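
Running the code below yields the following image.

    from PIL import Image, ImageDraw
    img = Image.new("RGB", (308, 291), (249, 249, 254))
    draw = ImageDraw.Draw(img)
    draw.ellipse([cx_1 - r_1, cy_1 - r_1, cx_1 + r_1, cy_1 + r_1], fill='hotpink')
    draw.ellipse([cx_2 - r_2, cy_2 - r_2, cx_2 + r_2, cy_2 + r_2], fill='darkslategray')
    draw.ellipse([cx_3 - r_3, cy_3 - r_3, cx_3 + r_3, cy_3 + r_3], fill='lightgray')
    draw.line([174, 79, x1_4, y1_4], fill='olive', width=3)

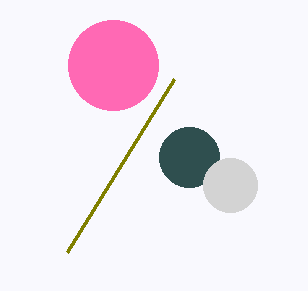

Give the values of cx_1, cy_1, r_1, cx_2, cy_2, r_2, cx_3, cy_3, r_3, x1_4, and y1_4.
cx_1 = 113, cy_1 = 65, r_1 = 45, cx_2 = 189, cy_2 = 157, r_2 = 30, cx_3 = 230, cy_3 = 185, r_3 = 27, x1_4 = 67, y1_4 = 252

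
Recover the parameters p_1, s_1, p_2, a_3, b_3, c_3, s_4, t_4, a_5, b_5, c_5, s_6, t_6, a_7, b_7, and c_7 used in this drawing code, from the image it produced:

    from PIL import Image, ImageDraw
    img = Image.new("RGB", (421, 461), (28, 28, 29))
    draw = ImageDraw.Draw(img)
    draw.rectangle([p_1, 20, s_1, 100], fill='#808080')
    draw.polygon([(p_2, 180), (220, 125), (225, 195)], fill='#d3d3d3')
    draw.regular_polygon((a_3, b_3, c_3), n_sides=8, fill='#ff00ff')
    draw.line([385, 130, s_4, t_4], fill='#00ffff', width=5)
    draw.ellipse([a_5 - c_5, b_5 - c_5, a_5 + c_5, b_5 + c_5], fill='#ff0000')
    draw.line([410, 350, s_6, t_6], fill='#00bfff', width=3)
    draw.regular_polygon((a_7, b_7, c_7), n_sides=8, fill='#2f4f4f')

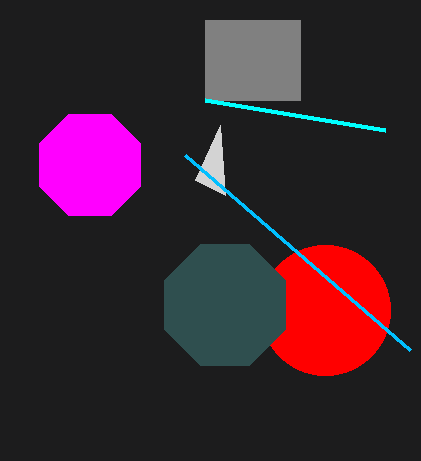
p_1 = 205, s_1 = 300, p_2 = 195, a_3 = 90, b_3 = 165, c_3 = 55, s_4 = 205, t_4 = 100, a_5 = 325, b_5 = 310, c_5 = 65, s_6 = 185, t_6 = 155, a_7 = 225, b_7 = 305, c_7 = 65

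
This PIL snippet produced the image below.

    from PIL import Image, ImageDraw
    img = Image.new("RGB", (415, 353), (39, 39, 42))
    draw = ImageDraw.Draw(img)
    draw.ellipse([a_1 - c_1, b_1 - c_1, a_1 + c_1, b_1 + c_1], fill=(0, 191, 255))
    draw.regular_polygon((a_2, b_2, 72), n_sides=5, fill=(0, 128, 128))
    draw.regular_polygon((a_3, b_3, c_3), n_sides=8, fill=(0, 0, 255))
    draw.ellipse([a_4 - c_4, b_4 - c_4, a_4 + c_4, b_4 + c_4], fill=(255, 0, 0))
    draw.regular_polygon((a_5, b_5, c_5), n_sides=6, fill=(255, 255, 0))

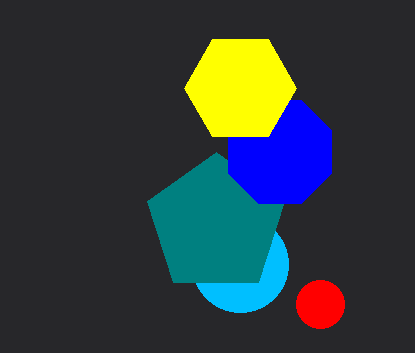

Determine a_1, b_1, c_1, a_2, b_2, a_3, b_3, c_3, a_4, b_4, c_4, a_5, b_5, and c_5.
a_1 = 240; b_1 = 264; c_1 = 48; a_2 = 216; b_2 = 224; a_3 = 280; b_3 = 152; c_3 = 56; a_4 = 320; b_4 = 304; c_4 = 24; a_5 = 240; b_5 = 88; c_5 = 56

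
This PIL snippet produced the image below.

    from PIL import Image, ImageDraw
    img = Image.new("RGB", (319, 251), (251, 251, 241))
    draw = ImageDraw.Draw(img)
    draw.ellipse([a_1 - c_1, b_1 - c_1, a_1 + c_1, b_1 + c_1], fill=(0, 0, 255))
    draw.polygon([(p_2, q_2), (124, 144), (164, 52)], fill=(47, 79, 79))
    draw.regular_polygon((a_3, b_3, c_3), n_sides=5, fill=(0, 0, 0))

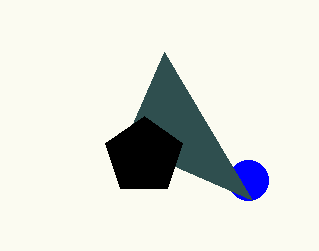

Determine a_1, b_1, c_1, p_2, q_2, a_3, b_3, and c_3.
a_1 = 248; b_1 = 180; c_1 = 20; p_2 = 252; q_2 = 200; a_3 = 144; b_3 = 156; c_3 = 40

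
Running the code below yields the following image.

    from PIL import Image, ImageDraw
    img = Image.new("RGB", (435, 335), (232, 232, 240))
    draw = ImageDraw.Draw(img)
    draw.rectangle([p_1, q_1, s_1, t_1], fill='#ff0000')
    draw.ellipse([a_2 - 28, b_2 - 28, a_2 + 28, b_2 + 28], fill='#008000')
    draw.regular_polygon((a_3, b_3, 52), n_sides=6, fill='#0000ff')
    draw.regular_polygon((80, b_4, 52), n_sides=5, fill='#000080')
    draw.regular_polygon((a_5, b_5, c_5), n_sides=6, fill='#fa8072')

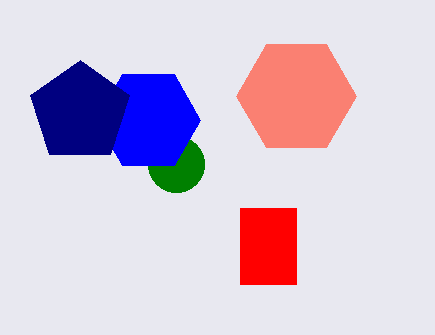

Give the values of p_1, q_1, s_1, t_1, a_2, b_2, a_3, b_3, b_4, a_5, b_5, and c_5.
p_1 = 240, q_1 = 208, s_1 = 296, t_1 = 284, a_2 = 176, b_2 = 164, a_3 = 148, b_3 = 120, b_4 = 112, a_5 = 296, b_5 = 96, c_5 = 60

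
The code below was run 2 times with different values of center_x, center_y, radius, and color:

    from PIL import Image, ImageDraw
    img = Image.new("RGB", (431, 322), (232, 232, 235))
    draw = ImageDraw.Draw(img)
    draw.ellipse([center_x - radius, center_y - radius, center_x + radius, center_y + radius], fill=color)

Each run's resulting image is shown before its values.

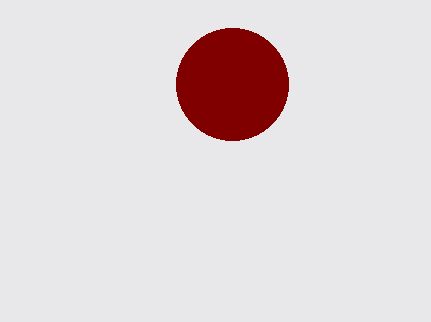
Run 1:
center_x = 232; center_y = 84; radius = 56; color = 'maroon'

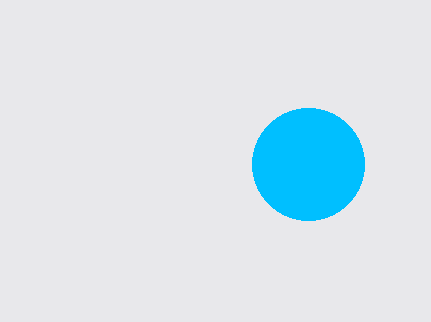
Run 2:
center_x = 308, center_y = 164, radius = 56, color = 'deepskyblue'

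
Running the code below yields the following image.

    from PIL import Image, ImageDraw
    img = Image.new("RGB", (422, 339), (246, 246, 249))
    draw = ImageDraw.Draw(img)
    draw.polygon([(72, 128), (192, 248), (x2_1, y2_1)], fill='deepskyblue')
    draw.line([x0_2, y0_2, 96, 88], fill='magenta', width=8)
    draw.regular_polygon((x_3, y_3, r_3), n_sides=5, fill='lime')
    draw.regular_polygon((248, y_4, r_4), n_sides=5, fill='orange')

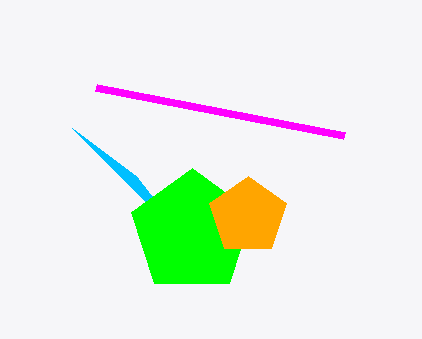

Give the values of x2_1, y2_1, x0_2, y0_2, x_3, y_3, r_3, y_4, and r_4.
x2_1 = 136, y2_1 = 176, x0_2 = 344, y0_2 = 136, x_3 = 192, y_3 = 232, r_3 = 64, y_4 = 216, r_4 = 40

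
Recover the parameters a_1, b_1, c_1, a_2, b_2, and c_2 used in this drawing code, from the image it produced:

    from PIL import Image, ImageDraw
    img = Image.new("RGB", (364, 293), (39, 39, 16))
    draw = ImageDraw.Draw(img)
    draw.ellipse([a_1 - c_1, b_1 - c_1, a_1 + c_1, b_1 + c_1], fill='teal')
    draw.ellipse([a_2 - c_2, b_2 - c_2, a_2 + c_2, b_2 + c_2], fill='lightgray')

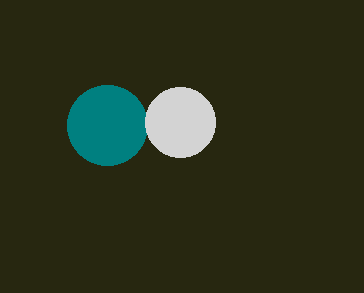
a_1 = 107
b_1 = 125
c_1 = 40
a_2 = 180
b_2 = 122
c_2 = 35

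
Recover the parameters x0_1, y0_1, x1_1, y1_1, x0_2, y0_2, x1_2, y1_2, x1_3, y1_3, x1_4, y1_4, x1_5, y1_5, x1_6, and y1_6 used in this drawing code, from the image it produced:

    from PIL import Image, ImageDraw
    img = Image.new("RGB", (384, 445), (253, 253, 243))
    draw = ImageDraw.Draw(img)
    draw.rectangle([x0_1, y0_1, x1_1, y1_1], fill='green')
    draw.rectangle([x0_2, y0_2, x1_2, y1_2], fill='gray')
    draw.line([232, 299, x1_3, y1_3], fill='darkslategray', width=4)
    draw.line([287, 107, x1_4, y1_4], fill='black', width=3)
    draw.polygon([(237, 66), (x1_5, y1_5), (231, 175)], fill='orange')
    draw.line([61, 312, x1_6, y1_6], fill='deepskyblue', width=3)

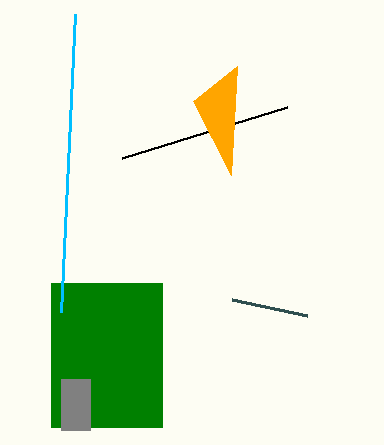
x0_1 = 51
y0_1 = 283
x1_1 = 162
y1_1 = 427
x0_2 = 61
y0_2 = 379
x1_2 = 90
y1_2 = 430
x1_3 = 307
y1_3 = 315
x1_4 = 122
y1_4 = 158
x1_5 = 193
y1_5 = 101
x1_6 = 75
y1_6 = 14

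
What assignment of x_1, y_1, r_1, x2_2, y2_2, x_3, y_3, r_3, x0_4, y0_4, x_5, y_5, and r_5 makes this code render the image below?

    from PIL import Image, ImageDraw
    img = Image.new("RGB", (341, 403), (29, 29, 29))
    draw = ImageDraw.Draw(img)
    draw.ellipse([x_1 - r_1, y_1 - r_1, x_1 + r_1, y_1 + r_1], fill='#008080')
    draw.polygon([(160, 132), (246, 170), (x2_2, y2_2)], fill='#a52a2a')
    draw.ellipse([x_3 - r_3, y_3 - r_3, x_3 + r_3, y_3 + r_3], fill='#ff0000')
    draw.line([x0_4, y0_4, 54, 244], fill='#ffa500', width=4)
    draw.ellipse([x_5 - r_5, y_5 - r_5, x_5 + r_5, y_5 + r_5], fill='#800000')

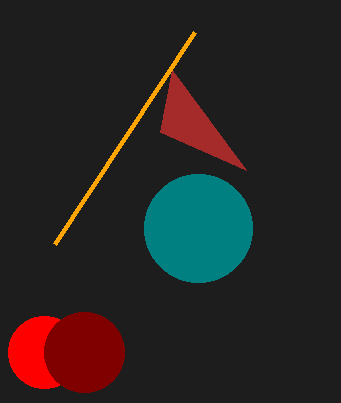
x_1 = 198
y_1 = 228
r_1 = 54
x2_2 = 172
y2_2 = 70
x_3 = 44
y_3 = 352
r_3 = 36
x0_4 = 194
y0_4 = 32
x_5 = 84
y_5 = 352
r_5 = 40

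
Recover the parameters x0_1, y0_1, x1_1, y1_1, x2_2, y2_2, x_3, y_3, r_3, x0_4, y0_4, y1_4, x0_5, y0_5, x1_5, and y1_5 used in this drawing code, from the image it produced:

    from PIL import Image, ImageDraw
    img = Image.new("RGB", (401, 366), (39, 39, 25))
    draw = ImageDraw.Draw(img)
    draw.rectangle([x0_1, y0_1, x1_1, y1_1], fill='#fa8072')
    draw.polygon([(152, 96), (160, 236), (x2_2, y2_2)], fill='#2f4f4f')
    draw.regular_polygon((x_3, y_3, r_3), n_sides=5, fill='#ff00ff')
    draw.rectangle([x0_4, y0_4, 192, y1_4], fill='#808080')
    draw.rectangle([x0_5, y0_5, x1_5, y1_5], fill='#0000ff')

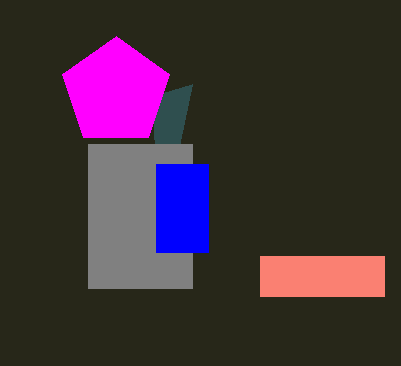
x0_1 = 260; y0_1 = 256; x1_1 = 384; y1_1 = 296; x2_2 = 192; y2_2 = 84; x_3 = 116; y_3 = 92; r_3 = 56; x0_4 = 88; y0_4 = 144; y1_4 = 288; x0_5 = 156; y0_5 = 164; x1_5 = 208; y1_5 = 252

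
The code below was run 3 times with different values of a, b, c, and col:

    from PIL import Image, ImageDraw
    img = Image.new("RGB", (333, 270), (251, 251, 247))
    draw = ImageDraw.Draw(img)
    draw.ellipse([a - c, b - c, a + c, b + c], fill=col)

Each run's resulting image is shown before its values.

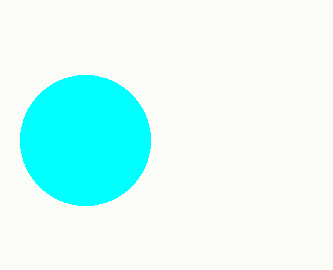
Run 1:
a = 85; b = 140; c = 65; col = 'cyan'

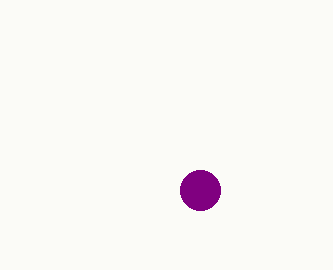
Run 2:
a = 200
b = 190
c = 20
col = 'purple'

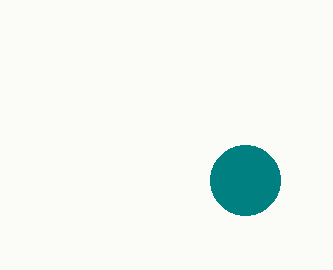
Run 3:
a = 245; b = 180; c = 35; col = 'teal'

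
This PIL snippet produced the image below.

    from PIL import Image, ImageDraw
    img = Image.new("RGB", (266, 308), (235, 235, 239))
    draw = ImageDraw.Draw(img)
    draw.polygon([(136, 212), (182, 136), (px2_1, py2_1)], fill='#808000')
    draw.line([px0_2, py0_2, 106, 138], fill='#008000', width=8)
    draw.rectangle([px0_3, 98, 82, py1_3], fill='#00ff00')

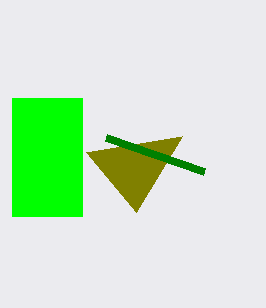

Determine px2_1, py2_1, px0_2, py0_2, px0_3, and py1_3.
px2_1 = 86
py2_1 = 152
px0_2 = 204
py0_2 = 172
px0_3 = 12
py1_3 = 216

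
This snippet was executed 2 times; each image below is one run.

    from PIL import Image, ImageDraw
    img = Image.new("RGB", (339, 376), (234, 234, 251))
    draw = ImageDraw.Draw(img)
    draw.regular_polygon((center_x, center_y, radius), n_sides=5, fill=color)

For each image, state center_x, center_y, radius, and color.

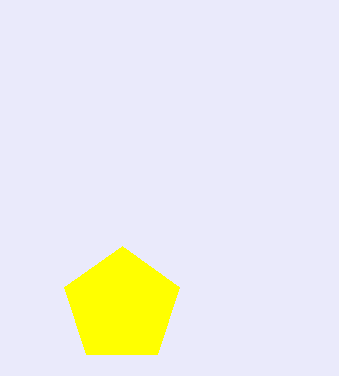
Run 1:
center_x = 122; center_y = 306; radius = 60; color = 'yellow'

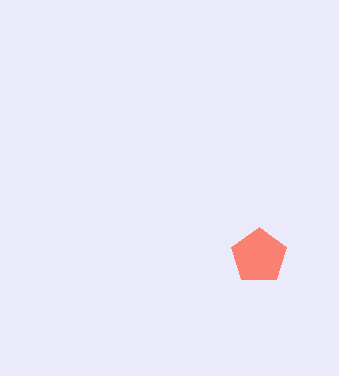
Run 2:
center_x = 259; center_y = 256; radius = 29; color = 'salmon'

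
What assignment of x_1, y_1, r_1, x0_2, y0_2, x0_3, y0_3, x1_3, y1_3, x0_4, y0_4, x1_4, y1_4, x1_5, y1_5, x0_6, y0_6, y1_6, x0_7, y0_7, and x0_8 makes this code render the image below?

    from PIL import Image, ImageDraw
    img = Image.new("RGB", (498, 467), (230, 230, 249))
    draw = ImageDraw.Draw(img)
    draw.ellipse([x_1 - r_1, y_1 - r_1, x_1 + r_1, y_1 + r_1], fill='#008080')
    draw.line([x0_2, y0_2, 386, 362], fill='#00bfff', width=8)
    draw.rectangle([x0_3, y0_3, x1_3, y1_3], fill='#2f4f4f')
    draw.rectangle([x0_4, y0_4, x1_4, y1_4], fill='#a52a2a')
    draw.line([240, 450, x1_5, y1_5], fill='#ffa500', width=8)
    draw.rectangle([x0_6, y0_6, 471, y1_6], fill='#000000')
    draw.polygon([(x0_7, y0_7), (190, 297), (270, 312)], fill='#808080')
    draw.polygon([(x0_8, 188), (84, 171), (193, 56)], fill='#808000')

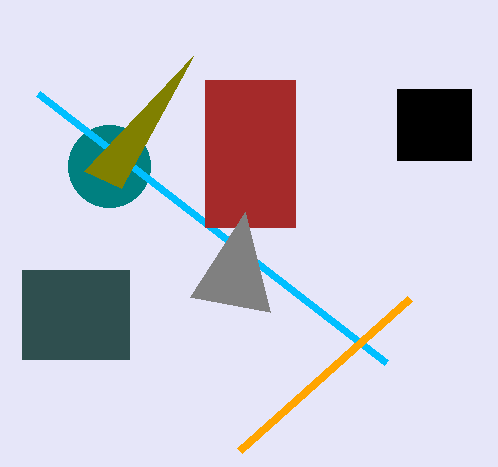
x_1 = 109; y_1 = 166; r_1 = 41; x0_2 = 38; y0_2 = 93; x0_3 = 22; y0_3 = 270; x1_3 = 129; y1_3 = 359; x0_4 = 205; y0_4 = 80; x1_4 = 295; y1_4 = 227; x1_5 = 410; y1_5 = 298; x0_6 = 397; y0_6 = 89; y1_6 = 160; x0_7 = 245; y0_7 = 212; x0_8 = 121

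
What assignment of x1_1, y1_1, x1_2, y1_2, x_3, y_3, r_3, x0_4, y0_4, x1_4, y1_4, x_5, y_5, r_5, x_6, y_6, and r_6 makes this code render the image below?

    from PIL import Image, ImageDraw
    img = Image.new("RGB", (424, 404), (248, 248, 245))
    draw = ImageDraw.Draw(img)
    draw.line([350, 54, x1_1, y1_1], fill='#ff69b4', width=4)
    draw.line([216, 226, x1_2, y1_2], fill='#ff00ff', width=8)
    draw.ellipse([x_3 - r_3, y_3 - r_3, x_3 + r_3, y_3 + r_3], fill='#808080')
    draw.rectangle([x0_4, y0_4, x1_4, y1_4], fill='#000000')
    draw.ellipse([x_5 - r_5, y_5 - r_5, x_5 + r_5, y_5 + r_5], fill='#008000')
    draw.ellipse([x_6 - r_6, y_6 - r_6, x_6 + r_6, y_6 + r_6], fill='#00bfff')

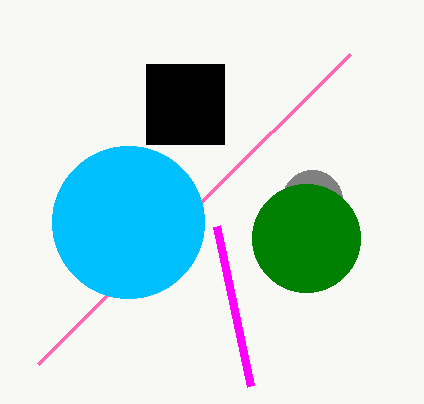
x1_1 = 38
y1_1 = 364
x1_2 = 250
y1_2 = 386
x_3 = 312
y_3 = 200
r_3 = 30
x0_4 = 146
y0_4 = 64
x1_4 = 224
y1_4 = 144
x_5 = 306
y_5 = 238
r_5 = 54
x_6 = 128
y_6 = 222
r_6 = 76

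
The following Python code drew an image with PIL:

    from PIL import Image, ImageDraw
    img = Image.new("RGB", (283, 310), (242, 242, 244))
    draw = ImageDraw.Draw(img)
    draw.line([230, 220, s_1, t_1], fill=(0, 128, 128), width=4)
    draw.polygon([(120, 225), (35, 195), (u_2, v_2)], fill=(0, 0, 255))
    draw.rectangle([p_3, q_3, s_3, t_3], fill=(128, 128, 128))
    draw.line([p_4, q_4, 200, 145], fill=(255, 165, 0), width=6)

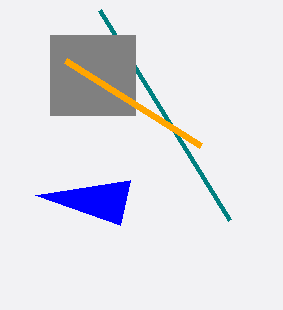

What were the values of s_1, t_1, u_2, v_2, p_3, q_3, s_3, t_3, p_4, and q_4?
s_1 = 100; t_1 = 10; u_2 = 130; v_2 = 180; p_3 = 50; q_3 = 35; s_3 = 135; t_3 = 115; p_4 = 65; q_4 = 60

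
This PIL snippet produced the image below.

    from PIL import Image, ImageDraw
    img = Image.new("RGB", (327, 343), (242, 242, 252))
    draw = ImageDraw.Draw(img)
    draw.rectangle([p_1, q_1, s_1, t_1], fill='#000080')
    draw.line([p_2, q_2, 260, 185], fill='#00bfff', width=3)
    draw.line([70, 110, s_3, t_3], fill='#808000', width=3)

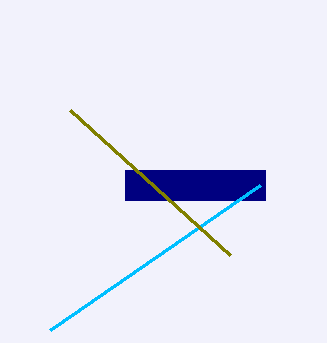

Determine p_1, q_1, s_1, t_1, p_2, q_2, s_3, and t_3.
p_1 = 125, q_1 = 170, s_1 = 265, t_1 = 200, p_2 = 50, q_2 = 330, s_3 = 230, t_3 = 255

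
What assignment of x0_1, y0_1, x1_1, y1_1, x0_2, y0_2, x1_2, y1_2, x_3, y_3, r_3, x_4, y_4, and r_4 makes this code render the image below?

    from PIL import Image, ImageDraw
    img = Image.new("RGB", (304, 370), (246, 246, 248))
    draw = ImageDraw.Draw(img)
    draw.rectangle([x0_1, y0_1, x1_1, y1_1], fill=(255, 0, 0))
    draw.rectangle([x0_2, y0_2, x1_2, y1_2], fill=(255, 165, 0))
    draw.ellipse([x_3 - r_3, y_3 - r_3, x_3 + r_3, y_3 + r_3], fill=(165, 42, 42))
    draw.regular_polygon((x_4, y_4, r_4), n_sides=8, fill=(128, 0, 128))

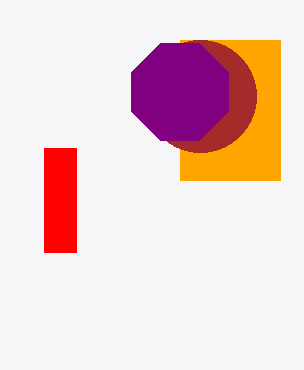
x0_1 = 44, y0_1 = 148, x1_1 = 76, y1_1 = 252, x0_2 = 180, y0_2 = 40, x1_2 = 280, y1_2 = 180, x_3 = 200, y_3 = 96, r_3 = 56, x_4 = 180, y_4 = 92, r_4 = 52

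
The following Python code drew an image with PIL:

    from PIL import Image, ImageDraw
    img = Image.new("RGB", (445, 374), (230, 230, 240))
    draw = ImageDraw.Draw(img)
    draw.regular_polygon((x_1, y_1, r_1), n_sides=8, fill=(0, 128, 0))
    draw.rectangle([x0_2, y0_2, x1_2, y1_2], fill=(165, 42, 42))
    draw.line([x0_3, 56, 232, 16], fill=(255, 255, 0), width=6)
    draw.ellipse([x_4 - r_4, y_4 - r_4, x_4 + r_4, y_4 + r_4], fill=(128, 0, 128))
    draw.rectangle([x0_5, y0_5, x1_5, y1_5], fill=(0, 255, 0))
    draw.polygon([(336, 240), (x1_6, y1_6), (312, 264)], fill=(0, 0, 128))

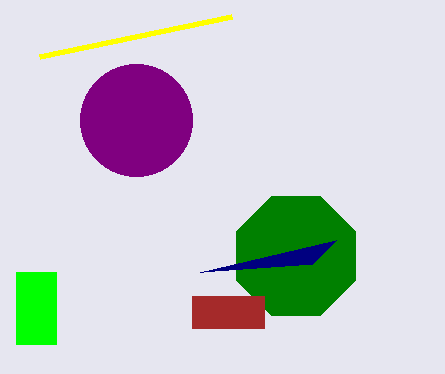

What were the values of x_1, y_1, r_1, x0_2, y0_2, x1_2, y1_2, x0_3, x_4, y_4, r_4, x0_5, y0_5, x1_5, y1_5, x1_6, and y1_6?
x_1 = 296; y_1 = 256; r_1 = 64; x0_2 = 192; y0_2 = 296; x1_2 = 264; y1_2 = 328; x0_3 = 40; x_4 = 136; y_4 = 120; r_4 = 56; x0_5 = 16; y0_5 = 272; x1_5 = 56; y1_5 = 344; x1_6 = 200; y1_6 = 272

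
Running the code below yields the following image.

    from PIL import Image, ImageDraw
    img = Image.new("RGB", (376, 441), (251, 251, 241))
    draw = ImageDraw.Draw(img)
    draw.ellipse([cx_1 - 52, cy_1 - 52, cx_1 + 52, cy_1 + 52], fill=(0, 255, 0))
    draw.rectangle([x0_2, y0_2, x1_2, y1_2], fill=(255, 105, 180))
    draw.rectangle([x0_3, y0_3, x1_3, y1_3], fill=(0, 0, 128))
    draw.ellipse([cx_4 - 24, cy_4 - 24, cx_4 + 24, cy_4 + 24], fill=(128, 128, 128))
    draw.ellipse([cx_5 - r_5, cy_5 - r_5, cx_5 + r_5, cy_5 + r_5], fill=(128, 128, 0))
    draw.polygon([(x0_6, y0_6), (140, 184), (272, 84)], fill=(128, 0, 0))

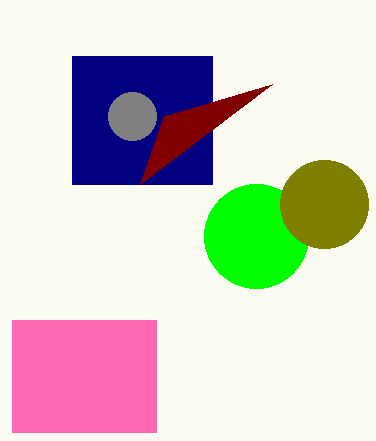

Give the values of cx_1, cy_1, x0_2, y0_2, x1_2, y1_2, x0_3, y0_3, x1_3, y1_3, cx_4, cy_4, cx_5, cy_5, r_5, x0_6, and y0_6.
cx_1 = 256
cy_1 = 236
x0_2 = 12
y0_2 = 320
x1_2 = 156
y1_2 = 432
x0_3 = 72
y0_3 = 56
x1_3 = 212
y1_3 = 184
cx_4 = 132
cy_4 = 116
cx_5 = 324
cy_5 = 204
r_5 = 44
x0_6 = 164
y0_6 = 116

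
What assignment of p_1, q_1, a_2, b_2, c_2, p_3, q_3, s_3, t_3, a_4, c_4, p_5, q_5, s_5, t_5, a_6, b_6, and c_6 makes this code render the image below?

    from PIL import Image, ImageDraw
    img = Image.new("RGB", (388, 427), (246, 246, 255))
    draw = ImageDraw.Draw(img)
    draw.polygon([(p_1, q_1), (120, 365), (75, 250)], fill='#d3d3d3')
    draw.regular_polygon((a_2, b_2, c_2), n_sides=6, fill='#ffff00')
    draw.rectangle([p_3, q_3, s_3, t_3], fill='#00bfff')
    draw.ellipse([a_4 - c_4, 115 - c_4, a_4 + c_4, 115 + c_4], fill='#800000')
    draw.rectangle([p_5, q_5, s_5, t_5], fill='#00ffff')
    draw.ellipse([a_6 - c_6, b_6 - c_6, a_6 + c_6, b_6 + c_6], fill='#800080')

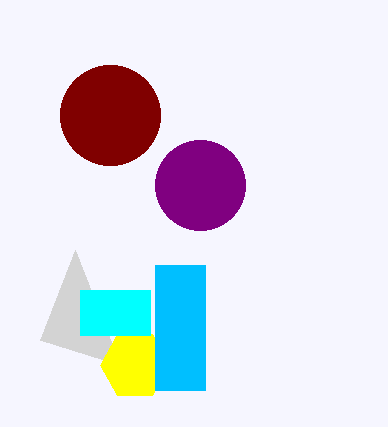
p_1 = 40; q_1 = 340; a_2 = 135; b_2 = 365; c_2 = 35; p_3 = 155; q_3 = 265; s_3 = 205; t_3 = 390; a_4 = 110; c_4 = 50; p_5 = 80; q_5 = 290; s_5 = 150; t_5 = 335; a_6 = 200; b_6 = 185; c_6 = 45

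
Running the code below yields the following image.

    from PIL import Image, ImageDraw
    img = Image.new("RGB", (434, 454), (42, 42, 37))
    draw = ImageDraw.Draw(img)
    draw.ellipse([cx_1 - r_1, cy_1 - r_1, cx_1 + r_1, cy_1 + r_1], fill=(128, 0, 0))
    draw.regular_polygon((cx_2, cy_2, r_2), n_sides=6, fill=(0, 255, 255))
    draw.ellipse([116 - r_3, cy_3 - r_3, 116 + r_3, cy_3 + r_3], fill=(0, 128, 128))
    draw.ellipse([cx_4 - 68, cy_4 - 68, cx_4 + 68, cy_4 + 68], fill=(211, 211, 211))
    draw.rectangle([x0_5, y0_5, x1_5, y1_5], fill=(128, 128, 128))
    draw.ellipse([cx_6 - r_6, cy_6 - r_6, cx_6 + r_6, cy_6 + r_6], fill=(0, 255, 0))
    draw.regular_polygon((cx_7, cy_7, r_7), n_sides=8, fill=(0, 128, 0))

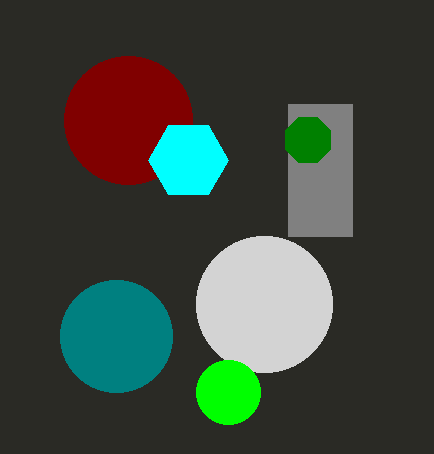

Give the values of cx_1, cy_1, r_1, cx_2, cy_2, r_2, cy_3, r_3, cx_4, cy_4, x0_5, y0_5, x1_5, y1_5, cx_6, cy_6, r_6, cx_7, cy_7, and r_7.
cx_1 = 128
cy_1 = 120
r_1 = 64
cx_2 = 188
cy_2 = 160
r_2 = 40
cy_3 = 336
r_3 = 56
cx_4 = 264
cy_4 = 304
x0_5 = 288
y0_5 = 104
x1_5 = 352
y1_5 = 236
cx_6 = 228
cy_6 = 392
r_6 = 32
cx_7 = 308
cy_7 = 140
r_7 = 24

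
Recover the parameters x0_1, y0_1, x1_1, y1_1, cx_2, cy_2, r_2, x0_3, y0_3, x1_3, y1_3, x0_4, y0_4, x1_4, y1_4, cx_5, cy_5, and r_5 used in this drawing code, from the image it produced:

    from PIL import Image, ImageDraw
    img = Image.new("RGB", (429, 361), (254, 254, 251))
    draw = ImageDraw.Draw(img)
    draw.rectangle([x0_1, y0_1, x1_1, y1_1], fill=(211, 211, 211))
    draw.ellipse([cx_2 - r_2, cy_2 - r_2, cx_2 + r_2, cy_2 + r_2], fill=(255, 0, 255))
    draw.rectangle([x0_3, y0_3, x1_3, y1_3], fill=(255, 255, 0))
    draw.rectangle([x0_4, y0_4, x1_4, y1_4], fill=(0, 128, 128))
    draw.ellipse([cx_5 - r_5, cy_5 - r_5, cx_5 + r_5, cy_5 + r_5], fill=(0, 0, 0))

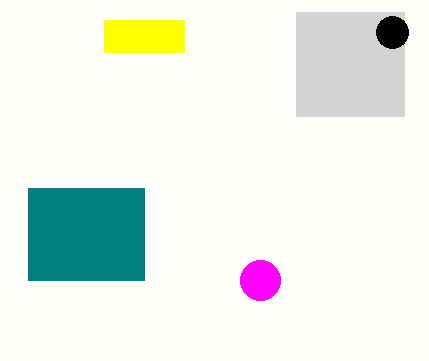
x0_1 = 296; y0_1 = 12; x1_1 = 404; y1_1 = 116; cx_2 = 260; cy_2 = 280; r_2 = 20; x0_3 = 104; y0_3 = 20; x1_3 = 184; y1_3 = 52; x0_4 = 28; y0_4 = 188; x1_4 = 144; y1_4 = 280; cx_5 = 392; cy_5 = 32; r_5 = 16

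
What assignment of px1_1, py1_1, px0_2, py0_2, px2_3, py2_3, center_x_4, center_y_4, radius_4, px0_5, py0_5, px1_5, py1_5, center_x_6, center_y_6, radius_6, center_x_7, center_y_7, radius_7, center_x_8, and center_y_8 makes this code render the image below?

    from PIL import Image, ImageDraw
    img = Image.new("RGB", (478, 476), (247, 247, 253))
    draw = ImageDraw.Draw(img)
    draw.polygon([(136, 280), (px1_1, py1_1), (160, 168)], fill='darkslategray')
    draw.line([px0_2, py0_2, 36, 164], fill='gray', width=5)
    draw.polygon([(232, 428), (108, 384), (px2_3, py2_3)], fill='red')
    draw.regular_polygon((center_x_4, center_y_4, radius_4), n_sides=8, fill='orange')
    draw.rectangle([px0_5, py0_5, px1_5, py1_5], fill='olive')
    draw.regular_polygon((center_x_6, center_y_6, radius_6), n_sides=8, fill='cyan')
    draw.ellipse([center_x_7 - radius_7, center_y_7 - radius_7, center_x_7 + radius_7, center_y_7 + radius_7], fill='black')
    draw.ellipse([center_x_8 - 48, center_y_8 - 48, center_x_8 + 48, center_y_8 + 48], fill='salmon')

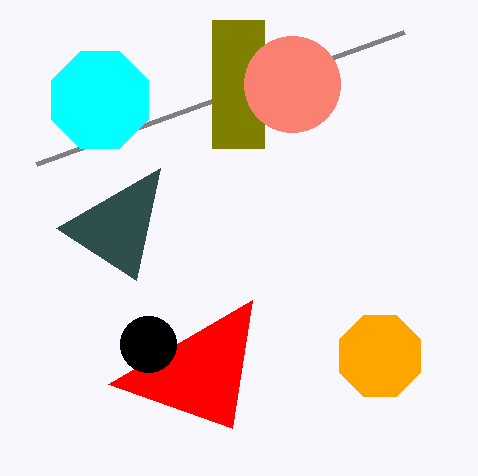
px1_1 = 56
py1_1 = 228
px0_2 = 404
py0_2 = 32
px2_3 = 252
py2_3 = 300
center_x_4 = 380
center_y_4 = 356
radius_4 = 44
px0_5 = 212
py0_5 = 20
px1_5 = 264
py1_5 = 148
center_x_6 = 100
center_y_6 = 100
radius_6 = 52
center_x_7 = 148
center_y_7 = 344
radius_7 = 28
center_x_8 = 292
center_y_8 = 84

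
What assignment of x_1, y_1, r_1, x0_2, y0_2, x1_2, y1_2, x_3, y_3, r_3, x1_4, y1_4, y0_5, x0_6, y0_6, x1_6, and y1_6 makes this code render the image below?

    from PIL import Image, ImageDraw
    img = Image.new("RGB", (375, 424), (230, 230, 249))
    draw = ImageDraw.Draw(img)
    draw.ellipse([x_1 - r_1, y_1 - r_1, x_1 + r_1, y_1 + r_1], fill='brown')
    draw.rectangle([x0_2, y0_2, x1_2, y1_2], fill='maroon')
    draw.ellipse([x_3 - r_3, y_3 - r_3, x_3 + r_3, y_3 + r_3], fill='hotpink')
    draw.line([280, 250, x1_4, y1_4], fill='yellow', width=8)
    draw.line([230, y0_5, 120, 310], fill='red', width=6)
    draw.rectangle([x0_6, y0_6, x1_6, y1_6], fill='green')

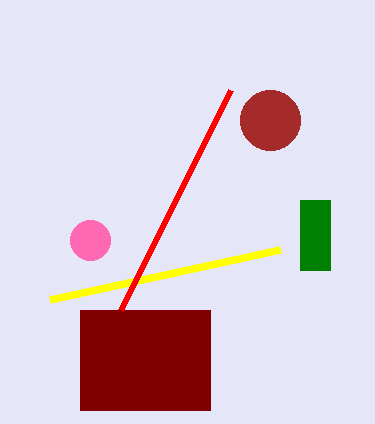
x_1 = 270, y_1 = 120, r_1 = 30, x0_2 = 80, y0_2 = 310, x1_2 = 210, y1_2 = 410, x_3 = 90, y_3 = 240, r_3 = 20, x1_4 = 50, y1_4 = 300, y0_5 = 90, x0_6 = 300, y0_6 = 200, x1_6 = 330, y1_6 = 270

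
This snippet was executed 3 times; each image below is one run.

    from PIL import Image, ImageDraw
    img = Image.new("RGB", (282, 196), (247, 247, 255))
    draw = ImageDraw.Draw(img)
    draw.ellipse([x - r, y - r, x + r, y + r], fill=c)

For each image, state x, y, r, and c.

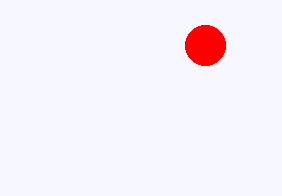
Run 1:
x = 205, y = 45, r = 20, c = 'red'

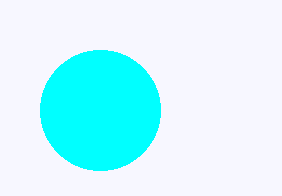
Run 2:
x = 100; y = 110; r = 60; c = 'cyan'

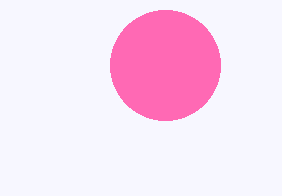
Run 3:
x = 165
y = 65
r = 55
c = 'hotpink'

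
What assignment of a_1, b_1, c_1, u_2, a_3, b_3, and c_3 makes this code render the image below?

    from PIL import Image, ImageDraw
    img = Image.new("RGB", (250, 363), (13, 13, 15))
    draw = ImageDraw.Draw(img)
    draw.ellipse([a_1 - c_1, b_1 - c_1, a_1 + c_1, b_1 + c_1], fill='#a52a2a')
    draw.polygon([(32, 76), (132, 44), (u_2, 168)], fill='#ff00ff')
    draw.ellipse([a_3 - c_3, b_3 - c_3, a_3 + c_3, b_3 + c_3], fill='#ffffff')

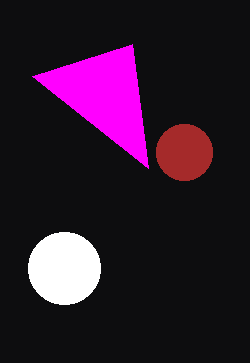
a_1 = 184; b_1 = 152; c_1 = 28; u_2 = 148; a_3 = 64; b_3 = 268; c_3 = 36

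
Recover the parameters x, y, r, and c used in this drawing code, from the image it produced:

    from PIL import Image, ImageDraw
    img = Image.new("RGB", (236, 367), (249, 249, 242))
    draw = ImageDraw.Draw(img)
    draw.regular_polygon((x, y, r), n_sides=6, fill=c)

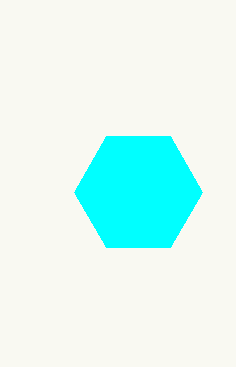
x = 138, y = 192, r = 64, c = 'cyan'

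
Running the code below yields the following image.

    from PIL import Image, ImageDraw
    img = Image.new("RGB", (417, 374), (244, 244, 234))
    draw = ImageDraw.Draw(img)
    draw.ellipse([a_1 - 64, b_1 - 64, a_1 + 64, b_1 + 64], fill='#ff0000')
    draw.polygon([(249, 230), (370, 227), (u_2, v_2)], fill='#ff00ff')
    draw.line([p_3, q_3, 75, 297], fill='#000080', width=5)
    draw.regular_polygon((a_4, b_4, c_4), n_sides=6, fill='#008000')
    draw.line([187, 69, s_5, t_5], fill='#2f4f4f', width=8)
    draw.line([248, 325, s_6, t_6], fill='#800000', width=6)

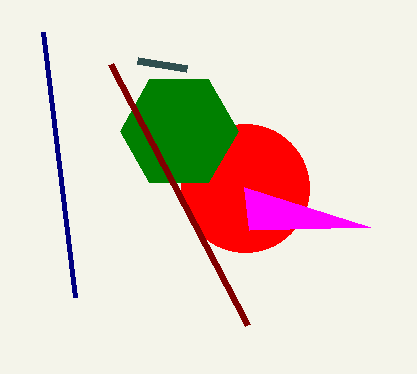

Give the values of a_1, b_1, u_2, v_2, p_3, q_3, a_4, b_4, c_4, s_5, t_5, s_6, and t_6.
a_1 = 245, b_1 = 188, u_2 = 244, v_2 = 187, p_3 = 43, q_3 = 32, a_4 = 179, b_4 = 131, c_4 = 59, s_5 = 138, t_5 = 61, s_6 = 111, t_6 = 64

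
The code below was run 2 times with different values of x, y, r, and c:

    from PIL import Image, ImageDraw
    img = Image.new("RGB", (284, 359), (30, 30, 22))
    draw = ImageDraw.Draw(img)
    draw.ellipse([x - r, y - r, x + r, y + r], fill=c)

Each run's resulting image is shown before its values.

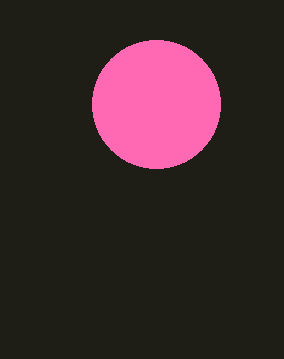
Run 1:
x = 156; y = 104; r = 64; c = 'hotpink'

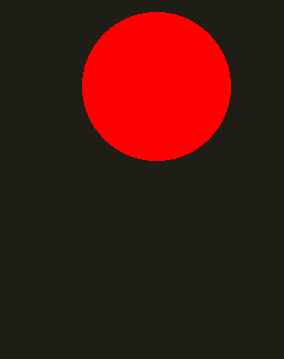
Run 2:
x = 156; y = 86; r = 74; c = 'red'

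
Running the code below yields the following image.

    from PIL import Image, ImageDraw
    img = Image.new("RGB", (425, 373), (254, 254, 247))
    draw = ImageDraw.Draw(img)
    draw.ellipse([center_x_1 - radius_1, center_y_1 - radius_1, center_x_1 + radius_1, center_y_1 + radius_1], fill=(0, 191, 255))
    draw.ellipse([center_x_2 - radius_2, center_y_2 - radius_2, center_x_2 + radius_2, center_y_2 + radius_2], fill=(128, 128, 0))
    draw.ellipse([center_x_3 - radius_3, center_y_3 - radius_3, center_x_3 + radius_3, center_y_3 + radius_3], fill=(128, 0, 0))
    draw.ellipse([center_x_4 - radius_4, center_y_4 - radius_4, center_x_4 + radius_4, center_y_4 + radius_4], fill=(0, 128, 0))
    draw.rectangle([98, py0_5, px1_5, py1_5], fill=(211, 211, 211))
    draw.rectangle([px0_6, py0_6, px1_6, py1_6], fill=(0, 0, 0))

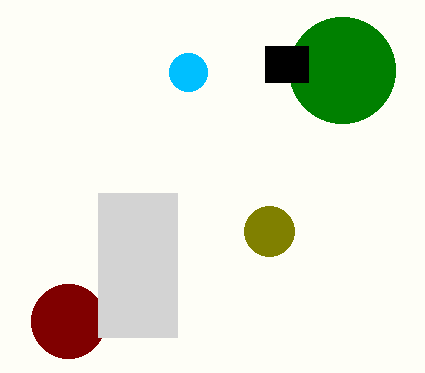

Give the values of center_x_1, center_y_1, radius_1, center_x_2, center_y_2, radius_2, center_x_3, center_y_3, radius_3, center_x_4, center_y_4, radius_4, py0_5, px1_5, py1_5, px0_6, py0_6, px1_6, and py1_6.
center_x_1 = 188, center_y_1 = 72, radius_1 = 19, center_x_2 = 269, center_y_2 = 231, radius_2 = 25, center_x_3 = 68, center_y_3 = 321, radius_3 = 37, center_x_4 = 342, center_y_4 = 70, radius_4 = 53, py0_5 = 193, px1_5 = 177, py1_5 = 337, px0_6 = 265, py0_6 = 46, px1_6 = 308, py1_6 = 82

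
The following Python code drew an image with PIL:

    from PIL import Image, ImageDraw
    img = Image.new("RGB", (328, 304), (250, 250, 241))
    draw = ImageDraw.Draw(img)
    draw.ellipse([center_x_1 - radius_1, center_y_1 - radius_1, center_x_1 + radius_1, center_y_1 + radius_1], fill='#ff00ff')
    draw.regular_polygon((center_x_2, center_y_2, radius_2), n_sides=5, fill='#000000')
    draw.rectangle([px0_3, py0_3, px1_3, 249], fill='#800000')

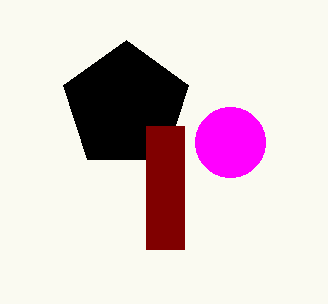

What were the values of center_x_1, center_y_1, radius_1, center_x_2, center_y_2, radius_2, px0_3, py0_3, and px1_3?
center_x_1 = 230, center_y_1 = 142, radius_1 = 35, center_x_2 = 126, center_y_2 = 106, radius_2 = 66, px0_3 = 146, py0_3 = 126, px1_3 = 184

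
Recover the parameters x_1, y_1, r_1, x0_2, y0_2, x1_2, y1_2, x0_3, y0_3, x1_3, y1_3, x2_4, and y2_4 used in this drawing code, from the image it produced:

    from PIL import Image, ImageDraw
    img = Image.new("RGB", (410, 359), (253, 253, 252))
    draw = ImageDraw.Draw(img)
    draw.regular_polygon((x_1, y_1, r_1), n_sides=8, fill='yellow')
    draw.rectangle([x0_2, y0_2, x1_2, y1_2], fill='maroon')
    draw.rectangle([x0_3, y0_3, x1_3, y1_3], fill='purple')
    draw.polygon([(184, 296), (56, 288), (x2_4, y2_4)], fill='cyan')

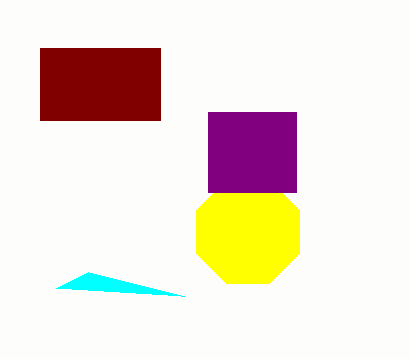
x_1 = 248
y_1 = 232
r_1 = 56
x0_2 = 40
y0_2 = 48
x1_2 = 160
y1_2 = 120
x0_3 = 208
y0_3 = 112
x1_3 = 296
y1_3 = 192
x2_4 = 88
y2_4 = 272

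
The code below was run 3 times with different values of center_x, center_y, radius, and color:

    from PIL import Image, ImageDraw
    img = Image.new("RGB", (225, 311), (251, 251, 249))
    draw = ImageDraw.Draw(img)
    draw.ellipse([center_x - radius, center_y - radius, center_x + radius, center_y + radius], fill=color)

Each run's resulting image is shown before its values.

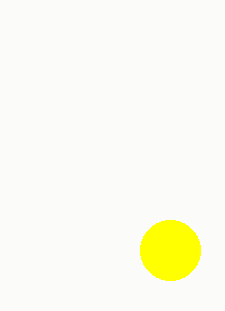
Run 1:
center_x = 170
center_y = 250
radius = 30
color = 'yellow'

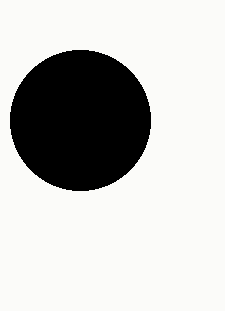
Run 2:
center_x = 80
center_y = 120
radius = 70
color = 'black'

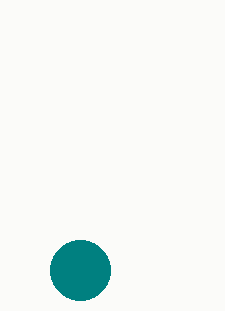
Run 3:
center_x = 80
center_y = 270
radius = 30
color = 'teal'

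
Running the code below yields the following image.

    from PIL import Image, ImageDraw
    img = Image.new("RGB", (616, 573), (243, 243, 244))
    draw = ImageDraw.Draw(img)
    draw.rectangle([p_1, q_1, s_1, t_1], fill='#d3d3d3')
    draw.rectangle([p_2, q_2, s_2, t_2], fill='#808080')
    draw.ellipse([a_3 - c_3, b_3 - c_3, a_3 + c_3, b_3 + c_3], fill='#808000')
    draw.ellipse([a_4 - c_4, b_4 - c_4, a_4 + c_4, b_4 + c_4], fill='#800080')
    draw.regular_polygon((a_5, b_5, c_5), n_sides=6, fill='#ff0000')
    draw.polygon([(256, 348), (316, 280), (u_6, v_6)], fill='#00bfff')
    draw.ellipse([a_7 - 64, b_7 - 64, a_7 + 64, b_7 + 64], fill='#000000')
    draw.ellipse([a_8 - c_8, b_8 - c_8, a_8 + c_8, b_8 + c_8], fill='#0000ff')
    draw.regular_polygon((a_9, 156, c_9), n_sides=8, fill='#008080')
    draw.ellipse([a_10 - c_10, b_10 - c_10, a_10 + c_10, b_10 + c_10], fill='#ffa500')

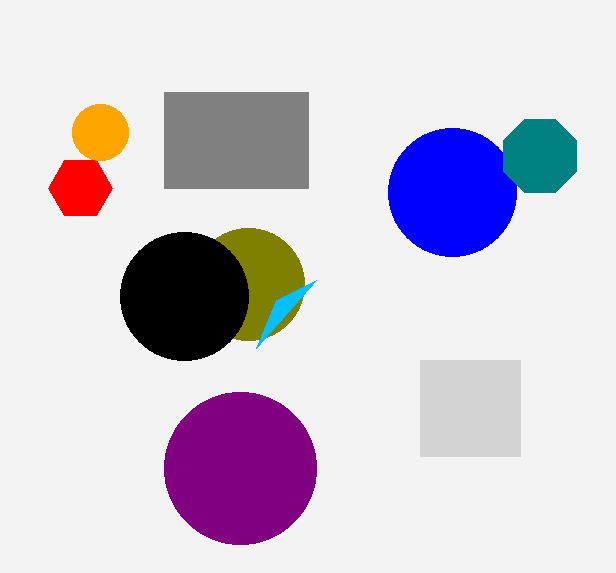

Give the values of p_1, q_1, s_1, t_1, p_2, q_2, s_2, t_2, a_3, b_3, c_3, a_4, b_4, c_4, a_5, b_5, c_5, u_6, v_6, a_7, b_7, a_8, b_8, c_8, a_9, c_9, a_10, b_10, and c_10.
p_1 = 420
q_1 = 360
s_1 = 520
t_1 = 456
p_2 = 164
q_2 = 92
s_2 = 308
t_2 = 188
a_3 = 248
b_3 = 284
c_3 = 56
a_4 = 240
b_4 = 468
c_4 = 76
a_5 = 80
b_5 = 188
c_5 = 32
u_6 = 276
v_6 = 300
a_7 = 184
b_7 = 296
a_8 = 452
b_8 = 192
c_8 = 64
a_9 = 540
c_9 = 40
a_10 = 100
b_10 = 132
c_10 = 28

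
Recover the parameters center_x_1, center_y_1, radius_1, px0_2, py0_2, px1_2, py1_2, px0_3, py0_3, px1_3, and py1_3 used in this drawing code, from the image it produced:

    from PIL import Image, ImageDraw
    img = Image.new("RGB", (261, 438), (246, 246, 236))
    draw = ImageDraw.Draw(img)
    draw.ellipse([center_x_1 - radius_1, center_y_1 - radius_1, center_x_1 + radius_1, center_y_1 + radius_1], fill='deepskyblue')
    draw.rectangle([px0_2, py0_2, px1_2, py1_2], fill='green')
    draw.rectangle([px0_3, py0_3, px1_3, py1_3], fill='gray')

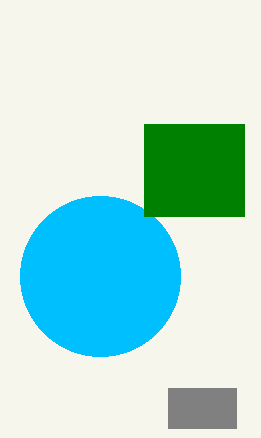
center_x_1 = 100
center_y_1 = 276
radius_1 = 80
px0_2 = 144
py0_2 = 124
px1_2 = 244
py1_2 = 216
px0_3 = 168
py0_3 = 388
px1_3 = 236
py1_3 = 428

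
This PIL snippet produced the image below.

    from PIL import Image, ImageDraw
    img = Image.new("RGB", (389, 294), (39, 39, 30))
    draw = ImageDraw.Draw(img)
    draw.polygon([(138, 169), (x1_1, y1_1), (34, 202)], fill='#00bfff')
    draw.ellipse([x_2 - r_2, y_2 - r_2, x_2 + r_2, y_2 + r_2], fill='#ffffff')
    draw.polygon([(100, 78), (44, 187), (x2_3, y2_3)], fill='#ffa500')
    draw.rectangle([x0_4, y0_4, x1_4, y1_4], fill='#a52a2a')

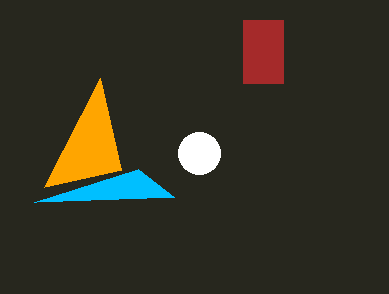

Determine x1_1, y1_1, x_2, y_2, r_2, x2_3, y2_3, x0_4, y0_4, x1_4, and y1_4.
x1_1 = 174
y1_1 = 197
x_2 = 199
y_2 = 153
r_2 = 21
x2_3 = 121
y2_3 = 170
x0_4 = 243
y0_4 = 20
x1_4 = 283
y1_4 = 83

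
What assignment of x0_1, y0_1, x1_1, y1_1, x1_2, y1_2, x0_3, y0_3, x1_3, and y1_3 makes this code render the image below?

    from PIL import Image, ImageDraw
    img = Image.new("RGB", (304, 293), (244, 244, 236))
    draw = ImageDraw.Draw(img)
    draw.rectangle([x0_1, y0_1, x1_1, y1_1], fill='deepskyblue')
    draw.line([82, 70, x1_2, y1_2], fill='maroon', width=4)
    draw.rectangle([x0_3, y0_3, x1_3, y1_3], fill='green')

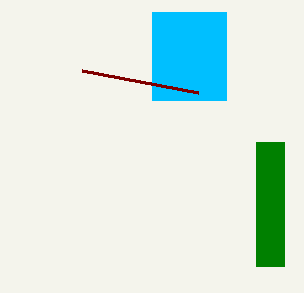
x0_1 = 152; y0_1 = 12; x1_1 = 226; y1_1 = 100; x1_2 = 198; y1_2 = 92; x0_3 = 256; y0_3 = 142; x1_3 = 284; y1_3 = 266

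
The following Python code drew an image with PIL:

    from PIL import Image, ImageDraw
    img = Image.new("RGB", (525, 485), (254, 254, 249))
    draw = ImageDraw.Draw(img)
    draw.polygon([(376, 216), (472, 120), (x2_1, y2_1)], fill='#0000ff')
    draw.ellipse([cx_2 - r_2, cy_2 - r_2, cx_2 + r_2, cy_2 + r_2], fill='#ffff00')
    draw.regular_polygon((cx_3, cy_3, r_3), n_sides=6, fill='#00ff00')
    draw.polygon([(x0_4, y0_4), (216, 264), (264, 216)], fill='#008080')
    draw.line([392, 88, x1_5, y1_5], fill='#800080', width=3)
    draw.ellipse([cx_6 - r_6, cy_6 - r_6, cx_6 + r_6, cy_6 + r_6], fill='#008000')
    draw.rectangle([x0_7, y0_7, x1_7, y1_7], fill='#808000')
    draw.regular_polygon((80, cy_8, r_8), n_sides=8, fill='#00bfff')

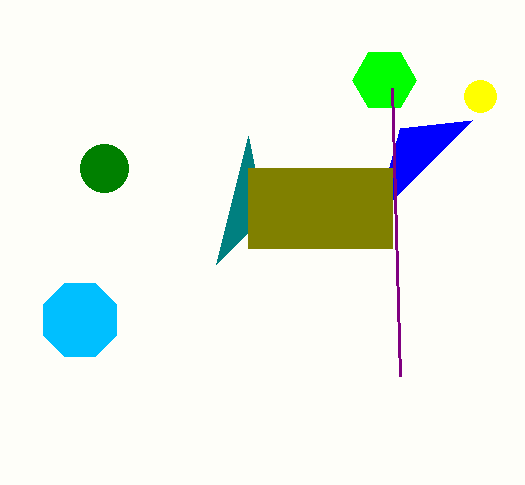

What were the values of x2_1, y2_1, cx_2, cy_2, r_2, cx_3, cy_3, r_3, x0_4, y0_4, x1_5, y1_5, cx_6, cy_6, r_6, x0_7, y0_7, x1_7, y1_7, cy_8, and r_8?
x2_1 = 400; y2_1 = 128; cx_2 = 480; cy_2 = 96; r_2 = 16; cx_3 = 384; cy_3 = 80; r_3 = 32; x0_4 = 248; y0_4 = 136; x1_5 = 400; y1_5 = 376; cx_6 = 104; cy_6 = 168; r_6 = 24; x0_7 = 248; y0_7 = 168; x1_7 = 392; y1_7 = 248; cy_8 = 320; r_8 = 40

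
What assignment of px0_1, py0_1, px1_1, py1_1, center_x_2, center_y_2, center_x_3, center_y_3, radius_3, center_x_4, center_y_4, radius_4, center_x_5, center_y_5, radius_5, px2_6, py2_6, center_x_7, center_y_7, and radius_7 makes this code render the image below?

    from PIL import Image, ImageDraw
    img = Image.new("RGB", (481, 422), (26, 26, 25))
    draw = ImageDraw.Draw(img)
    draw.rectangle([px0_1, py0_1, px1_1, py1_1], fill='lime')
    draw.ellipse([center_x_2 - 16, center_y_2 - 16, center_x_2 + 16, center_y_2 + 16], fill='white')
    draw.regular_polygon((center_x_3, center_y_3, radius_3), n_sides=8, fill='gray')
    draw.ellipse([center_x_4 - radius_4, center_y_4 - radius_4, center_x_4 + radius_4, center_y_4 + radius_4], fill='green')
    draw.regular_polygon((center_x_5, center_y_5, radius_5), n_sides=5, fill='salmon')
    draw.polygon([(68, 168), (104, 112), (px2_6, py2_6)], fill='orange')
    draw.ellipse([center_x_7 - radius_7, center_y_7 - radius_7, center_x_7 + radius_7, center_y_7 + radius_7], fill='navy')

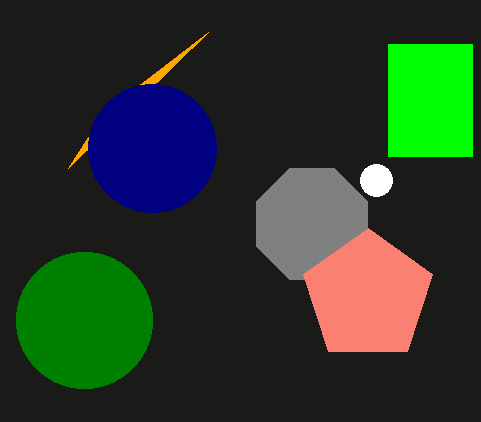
px0_1 = 388
py0_1 = 44
px1_1 = 472
py1_1 = 156
center_x_2 = 376
center_y_2 = 180
center_x_3 = 312
center_y_3 = 224
radius_3 = 60
center_x_4 = 84
center_y_4 = 320
radius_4 = 68
center_x_5 = 368
center_y_5 = 296
radius_5 = 68
px2_6 = 208
py2_6 = 32
center_x_7 = 152
center_y_7 = 148
radius_7 = 64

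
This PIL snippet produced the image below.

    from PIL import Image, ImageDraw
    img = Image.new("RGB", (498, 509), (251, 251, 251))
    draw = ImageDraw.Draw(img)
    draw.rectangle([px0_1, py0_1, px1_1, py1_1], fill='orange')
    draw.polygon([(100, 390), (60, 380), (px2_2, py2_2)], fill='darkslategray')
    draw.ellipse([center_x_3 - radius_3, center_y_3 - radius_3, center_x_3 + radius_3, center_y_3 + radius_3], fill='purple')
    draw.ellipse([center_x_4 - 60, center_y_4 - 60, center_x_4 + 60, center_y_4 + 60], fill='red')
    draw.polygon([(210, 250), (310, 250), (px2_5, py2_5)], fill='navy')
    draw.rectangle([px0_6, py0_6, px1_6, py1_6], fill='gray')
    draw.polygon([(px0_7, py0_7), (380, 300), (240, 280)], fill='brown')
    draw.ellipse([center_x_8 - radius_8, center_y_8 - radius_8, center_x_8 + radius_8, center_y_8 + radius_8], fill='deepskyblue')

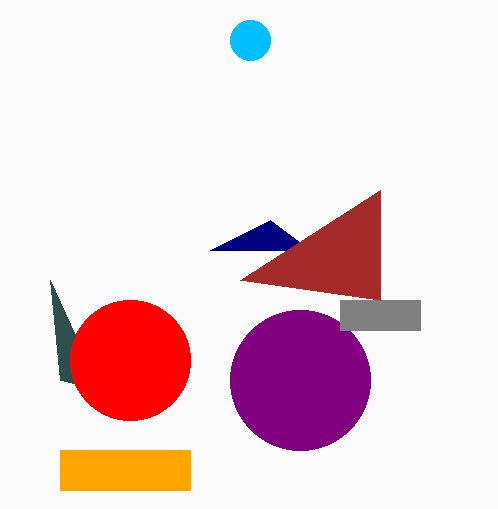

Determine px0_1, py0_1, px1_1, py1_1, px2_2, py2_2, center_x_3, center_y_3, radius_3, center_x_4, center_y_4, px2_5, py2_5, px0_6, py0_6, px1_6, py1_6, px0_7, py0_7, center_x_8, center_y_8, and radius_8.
px0_1 = 60, py0_1 = 450, px1_1 = 190, py1_1 = 490, px2_2 = 50, py2_2 = 280, center_x_3 = 300, center_y_3 = 380, radius_3 = 70, center_x_4 = 130, center_y_4 = 360, px2_5 = 270, py2_5 = 220, px0_6 = 340, py0_6 = 300, px1_6 = 420, py1_6 = 330, px0_7 = 380, py0_7 = 190, center_x_8 = 250, center_y_8 = 40, radius_8 = 20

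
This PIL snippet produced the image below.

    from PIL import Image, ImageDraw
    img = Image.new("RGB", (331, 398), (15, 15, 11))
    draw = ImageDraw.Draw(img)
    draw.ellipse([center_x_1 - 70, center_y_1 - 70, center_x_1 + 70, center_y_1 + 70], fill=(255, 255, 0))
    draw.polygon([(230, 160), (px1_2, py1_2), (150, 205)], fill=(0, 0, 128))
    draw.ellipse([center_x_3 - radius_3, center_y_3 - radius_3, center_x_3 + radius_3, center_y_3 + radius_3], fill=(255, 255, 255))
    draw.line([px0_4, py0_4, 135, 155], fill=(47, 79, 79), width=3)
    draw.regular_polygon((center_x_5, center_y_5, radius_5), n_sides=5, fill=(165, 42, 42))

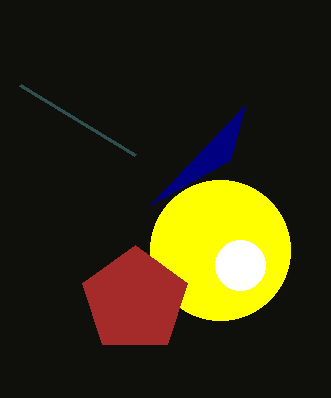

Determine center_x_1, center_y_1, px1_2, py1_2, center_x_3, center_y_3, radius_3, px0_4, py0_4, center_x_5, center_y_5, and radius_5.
center_x_1 = 220; center_y_1 = 250; px1_2 = 245; py1_2 = 105; center_x_3 = 240; center_y_3 = 265; radius_3 = 25; px0_4 = 20; py0_4 = 85; center_x_5 = 135; center_y_5 = 300; radius_5 = 55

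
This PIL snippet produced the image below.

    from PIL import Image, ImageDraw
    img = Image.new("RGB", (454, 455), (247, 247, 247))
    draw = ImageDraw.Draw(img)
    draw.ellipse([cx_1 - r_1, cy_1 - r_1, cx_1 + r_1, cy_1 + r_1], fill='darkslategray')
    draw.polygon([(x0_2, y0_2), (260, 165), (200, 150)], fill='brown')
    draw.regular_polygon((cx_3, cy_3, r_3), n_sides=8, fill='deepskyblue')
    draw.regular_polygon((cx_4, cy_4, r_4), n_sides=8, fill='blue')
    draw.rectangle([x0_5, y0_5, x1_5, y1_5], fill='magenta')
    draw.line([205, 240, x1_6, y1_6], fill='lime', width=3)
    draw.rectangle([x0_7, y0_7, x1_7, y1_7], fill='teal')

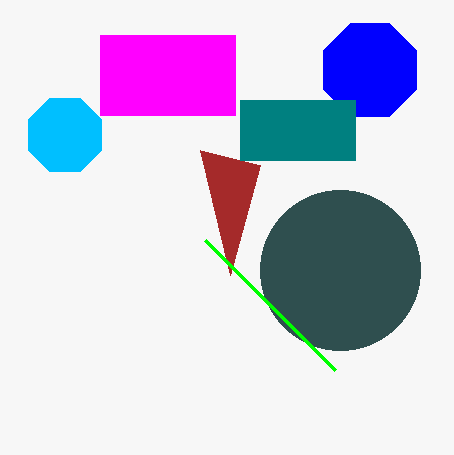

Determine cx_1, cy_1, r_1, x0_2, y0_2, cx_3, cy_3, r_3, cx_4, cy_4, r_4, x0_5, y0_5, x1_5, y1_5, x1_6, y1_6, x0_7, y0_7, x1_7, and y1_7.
cx_1 = 340
cy_1 = 270
r_1 = 80
x0_2 = 230
y0_2 = 275
cx_3 = 65
cy_3 = 135
r_3 = 40
cx_4 = 370
cy_4 = 70
r_4 = 50
x0_5 = 100
y0_5 = 35
x1_5 = 235
y1_5 = 115
x1_6 = 335
y1_6 = 370
x0_7 = 240
y0_7 = 100
x1_7 = 355
y1_7 = 160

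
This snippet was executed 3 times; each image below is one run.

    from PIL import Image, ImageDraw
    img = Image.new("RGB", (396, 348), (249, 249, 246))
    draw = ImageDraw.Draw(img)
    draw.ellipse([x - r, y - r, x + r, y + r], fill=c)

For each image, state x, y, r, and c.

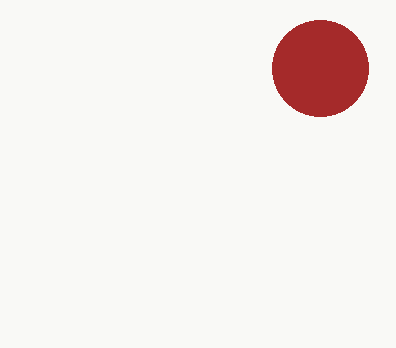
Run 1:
x = 320
y = 68
r = 48
c = 'brown'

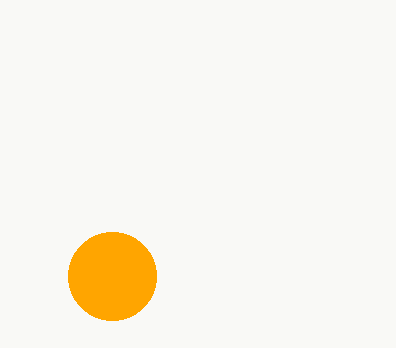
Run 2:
x = 112, y = 276, r = 44, c = 'orange'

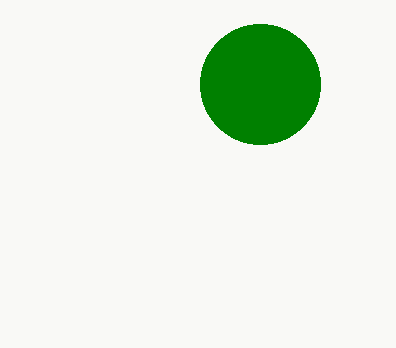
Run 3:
x = 260
y = 84
r = 60
c = 'green'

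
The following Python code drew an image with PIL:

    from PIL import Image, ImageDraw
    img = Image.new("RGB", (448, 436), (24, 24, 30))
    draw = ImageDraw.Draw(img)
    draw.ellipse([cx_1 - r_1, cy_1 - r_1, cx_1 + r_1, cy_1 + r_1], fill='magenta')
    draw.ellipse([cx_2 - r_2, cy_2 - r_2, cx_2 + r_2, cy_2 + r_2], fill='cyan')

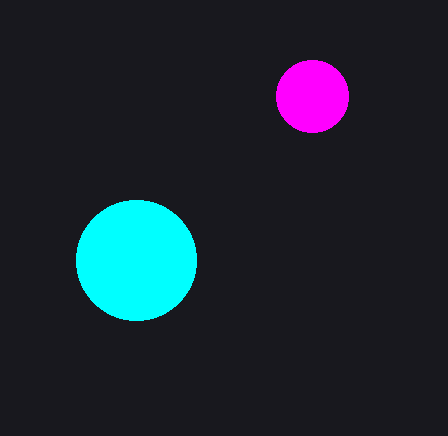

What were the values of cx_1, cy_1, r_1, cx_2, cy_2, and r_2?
cx_1 = 312, cy_1 = 96, r_1 = 36, cx_2 = 136, cy_2 = 260, r_2 = 60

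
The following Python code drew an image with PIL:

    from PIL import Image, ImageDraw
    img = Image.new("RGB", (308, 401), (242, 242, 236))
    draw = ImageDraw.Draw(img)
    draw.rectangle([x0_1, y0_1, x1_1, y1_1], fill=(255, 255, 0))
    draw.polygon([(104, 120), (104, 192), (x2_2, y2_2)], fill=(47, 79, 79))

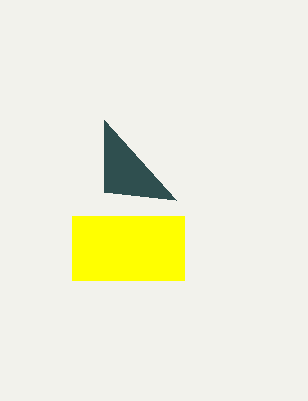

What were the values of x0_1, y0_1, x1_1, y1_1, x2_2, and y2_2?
x0_1 = 72
y0_1 = 216
x1_1 = 184
y1_1 = 280
x2_2 = 176
y2_2 = 200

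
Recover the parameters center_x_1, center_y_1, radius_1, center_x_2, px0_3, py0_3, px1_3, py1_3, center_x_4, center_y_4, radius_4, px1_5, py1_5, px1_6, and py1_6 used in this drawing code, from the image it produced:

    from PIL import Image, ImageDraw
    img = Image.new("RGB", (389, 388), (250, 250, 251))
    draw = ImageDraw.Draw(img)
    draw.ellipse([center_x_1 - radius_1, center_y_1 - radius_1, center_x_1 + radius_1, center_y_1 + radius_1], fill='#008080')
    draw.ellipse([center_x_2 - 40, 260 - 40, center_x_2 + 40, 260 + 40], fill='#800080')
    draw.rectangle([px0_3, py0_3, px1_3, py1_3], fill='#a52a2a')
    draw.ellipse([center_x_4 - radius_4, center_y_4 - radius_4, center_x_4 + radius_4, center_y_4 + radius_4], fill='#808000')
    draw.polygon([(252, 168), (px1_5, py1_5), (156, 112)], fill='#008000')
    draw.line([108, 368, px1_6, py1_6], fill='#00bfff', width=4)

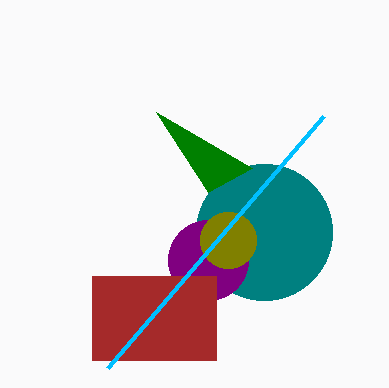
center_x_1 = 264; center_y_1 = 232; radius_1 = 68; center_x_2 = 208; px0_3 = 92; py0_3 = 276; px1_3 = 216; py1_3 = 360; center_x_4 = 228; center_y_4 = 240; radius_4 = 28; px1_5 = 208; py1_5 = 192; px1_6 = 324; py1_6 = 116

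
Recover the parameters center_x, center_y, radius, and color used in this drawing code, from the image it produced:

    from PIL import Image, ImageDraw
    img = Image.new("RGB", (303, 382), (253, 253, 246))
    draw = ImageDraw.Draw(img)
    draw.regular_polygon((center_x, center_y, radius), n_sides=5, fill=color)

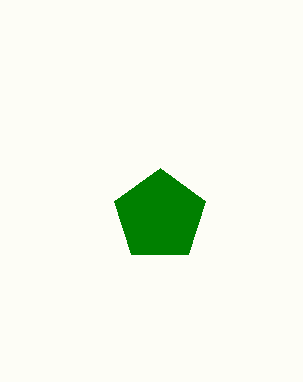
center_x = 160; center_y = 216; radius = 48; color = 'green'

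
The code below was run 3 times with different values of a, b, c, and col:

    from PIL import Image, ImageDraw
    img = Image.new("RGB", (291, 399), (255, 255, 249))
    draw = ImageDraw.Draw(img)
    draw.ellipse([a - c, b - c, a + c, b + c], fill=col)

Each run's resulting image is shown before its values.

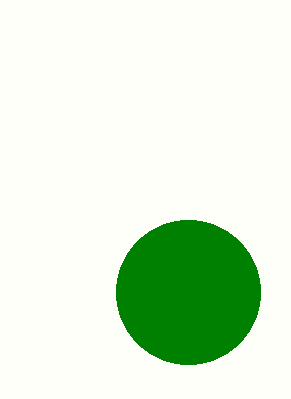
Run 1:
a = 188; b = 292; c = 72; col = 'green'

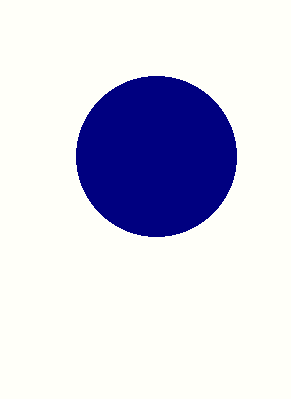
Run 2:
a = 156; b = 156; c = 80; col = 'navy'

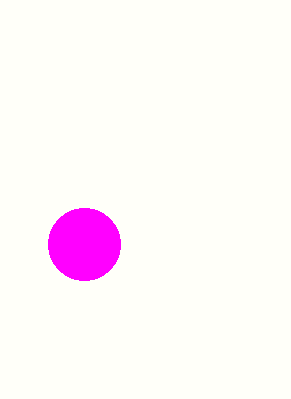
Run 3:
a = 84, b = 244, c = 36, col = 'magenta'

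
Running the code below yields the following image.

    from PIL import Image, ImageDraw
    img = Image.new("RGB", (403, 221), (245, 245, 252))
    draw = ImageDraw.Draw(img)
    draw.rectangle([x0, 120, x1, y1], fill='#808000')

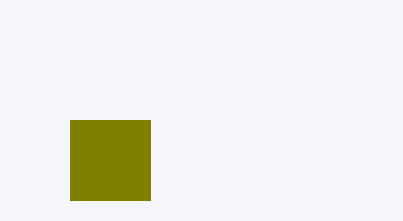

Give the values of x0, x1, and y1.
x0 = 70
x1 = 150
y1 = 200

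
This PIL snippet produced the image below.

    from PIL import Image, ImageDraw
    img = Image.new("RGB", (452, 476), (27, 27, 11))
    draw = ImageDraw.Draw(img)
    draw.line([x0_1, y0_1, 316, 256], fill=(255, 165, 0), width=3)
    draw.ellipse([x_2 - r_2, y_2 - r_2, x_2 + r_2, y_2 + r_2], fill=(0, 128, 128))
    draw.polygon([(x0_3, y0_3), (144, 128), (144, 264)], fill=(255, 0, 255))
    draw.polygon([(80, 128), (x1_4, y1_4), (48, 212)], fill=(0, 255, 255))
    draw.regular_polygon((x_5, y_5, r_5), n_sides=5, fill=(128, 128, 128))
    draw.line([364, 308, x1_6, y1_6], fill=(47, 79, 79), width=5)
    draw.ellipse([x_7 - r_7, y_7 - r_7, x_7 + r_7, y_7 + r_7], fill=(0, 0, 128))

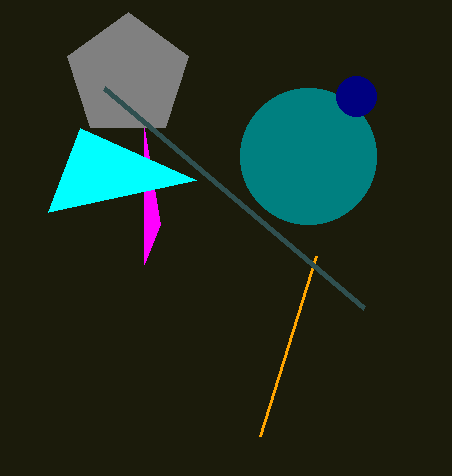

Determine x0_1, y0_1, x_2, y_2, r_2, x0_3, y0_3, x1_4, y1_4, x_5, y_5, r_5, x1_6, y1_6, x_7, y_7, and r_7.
x0_1 = 260
y0_1 = 436
x_2 = 308
y_2 = 156
r_2 = 68
x0_3 = 160
y0_3 = 224
x1_4 = 196
y1_4 = 180
x_5 = 128
y_5 = 76
r_5 = 64
x1_6 = 104
y1_6 = 88
x_7 = 356
y_7 = 96
r_7 = 20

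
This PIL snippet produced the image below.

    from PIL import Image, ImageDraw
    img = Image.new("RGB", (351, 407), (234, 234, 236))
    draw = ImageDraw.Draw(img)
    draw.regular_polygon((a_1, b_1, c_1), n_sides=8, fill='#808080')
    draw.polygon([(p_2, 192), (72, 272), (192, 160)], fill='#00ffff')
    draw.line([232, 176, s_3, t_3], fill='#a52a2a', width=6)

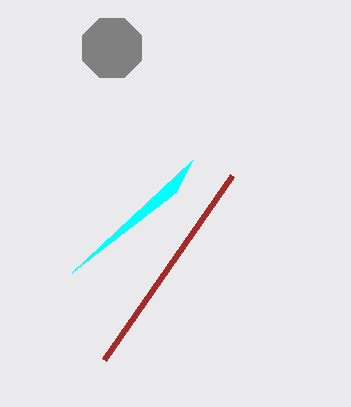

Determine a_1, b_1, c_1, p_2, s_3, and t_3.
a_1 = 112, b_1 = 48, c_1 = 32, p_2 = 176, s_3 = 104, t_3 = 360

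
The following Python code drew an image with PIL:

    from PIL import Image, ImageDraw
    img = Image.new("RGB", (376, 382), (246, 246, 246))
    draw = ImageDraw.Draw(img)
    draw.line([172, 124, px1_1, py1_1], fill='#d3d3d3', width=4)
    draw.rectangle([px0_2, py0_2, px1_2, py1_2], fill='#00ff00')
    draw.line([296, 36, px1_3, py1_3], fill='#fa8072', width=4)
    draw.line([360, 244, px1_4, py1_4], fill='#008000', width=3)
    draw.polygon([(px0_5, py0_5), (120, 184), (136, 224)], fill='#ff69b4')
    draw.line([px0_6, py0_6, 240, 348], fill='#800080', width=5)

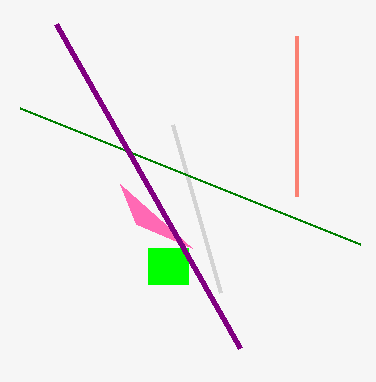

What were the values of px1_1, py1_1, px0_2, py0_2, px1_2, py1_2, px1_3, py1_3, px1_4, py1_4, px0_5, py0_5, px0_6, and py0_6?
px1_1 = 220, py1_1 = 292, px0_2 = 148, py0_2 = 248, px1_2 = 188, py1_2 = 284, px1_3 = 296, py1_3 = 196, px1_4 = 20, py1_4 = 108, px0_5 = 192, py0_5 = 248, px0_6 = 56, py0_6 = 24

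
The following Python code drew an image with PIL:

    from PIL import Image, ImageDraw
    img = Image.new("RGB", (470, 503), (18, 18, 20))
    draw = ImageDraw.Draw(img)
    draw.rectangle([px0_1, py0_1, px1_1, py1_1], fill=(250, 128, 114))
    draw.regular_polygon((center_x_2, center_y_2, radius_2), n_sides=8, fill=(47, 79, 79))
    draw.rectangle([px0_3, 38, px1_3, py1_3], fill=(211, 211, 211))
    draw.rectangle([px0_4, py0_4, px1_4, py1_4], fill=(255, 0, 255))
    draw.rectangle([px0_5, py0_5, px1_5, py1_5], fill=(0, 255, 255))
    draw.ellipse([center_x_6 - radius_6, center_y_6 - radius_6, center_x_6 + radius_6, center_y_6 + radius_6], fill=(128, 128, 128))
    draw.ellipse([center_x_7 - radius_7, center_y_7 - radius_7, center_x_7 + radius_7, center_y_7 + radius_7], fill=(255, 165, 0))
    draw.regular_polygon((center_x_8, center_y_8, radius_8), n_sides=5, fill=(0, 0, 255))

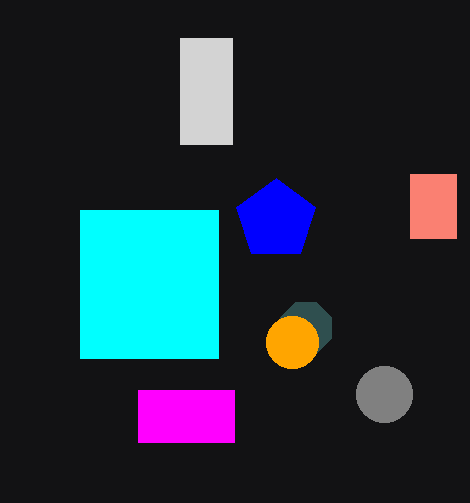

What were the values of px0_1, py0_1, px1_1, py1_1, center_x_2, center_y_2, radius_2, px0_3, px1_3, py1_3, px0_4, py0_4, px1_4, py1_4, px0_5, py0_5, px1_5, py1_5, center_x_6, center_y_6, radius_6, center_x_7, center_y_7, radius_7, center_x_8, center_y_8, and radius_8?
px0_1 = 410, py0_1 = 174, px1_1 = 456, py1_1 = 238, center_x_2 = 306, center_y_2 = 328, radius_2 = 28, px0_3 = 180, px1_3 = 232, py1_3 = 144, px0_4 = 138, py0_4 = 390, px1_4 = 234, py1_4 = 442, px0_5 = 80, py0_5 = 210, px1_5 = 218, py1_5 = 358, center_x_6 = 384, center_y_6 = 394, radius_6 = 28, center_x_7 = 292, center_y_7 = 342, radius_7 = 26, center_x_8 = 276, center_y_8 = 220, radius_8 = 42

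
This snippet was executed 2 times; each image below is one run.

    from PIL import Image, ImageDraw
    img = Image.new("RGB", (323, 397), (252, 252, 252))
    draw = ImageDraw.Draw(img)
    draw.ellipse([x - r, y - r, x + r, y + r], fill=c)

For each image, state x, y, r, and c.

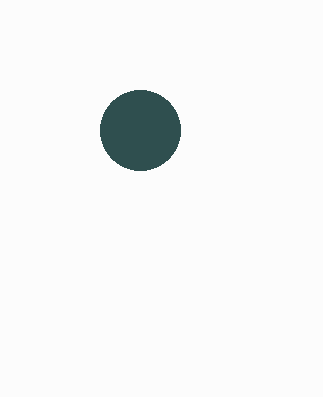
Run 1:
x = 140
y = 130
r = 40
c = 'darkslategray'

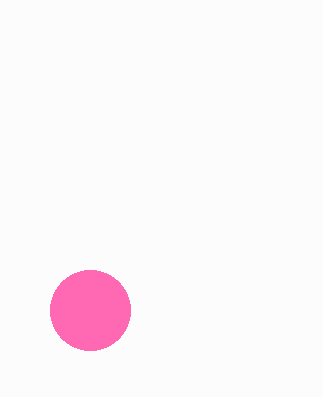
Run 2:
x = 90; y = 310; r = 40; c = 'hotpink'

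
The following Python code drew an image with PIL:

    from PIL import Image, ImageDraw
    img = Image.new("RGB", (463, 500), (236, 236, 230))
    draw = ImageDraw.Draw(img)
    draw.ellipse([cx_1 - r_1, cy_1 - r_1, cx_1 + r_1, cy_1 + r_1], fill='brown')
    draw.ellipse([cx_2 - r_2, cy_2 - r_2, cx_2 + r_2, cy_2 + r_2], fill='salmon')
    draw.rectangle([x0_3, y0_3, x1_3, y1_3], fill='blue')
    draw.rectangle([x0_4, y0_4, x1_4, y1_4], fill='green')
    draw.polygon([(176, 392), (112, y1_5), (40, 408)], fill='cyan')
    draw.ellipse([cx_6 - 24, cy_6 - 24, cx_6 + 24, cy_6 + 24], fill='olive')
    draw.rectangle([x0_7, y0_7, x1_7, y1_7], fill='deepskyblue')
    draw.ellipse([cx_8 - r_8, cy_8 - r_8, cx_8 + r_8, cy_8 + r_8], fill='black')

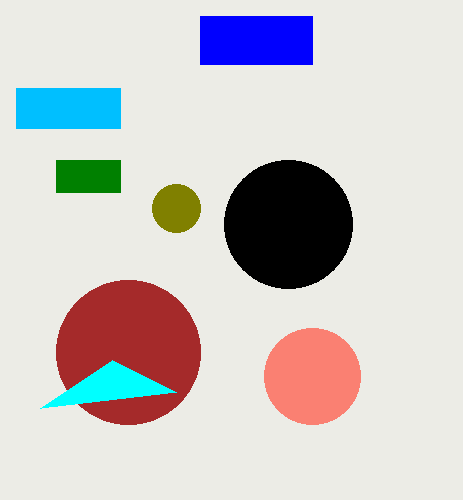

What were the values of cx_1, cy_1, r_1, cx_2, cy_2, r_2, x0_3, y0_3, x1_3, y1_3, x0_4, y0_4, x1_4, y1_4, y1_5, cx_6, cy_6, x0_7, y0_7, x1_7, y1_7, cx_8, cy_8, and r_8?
cx_1 = 128, cy_1 = 352, r_1 = 72, cx_2 = 312, cy_2 = 376, r_2 = 48, x0_3 = 200, y0_3 = 16, x1_3 = 312, y1_3 = 64, x0_4 = 56, y0_4 = 160, x1_4 = 120, y1_4 = 192, y1_5 = 360, cx_6 = 176, cy_6 = 208, x0_7 = 16, y0_7 = 88, x1_7 = 120, y1_7 = 128, cx_8 = 288, cy_8 = 224, r_8 = 64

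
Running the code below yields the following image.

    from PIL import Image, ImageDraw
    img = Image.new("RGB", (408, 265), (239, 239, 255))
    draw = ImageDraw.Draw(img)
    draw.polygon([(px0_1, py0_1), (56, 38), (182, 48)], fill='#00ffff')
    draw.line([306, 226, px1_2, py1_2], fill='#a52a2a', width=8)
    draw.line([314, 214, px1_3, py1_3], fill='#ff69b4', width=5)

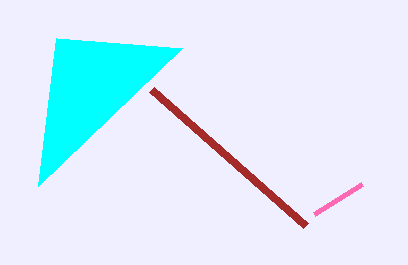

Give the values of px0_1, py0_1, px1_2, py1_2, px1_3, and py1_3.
px0_1 = 38
py0_1 = 186
px1_2 = 152
py1_2 = 90
px1_3 = 362
py1_3 = 184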